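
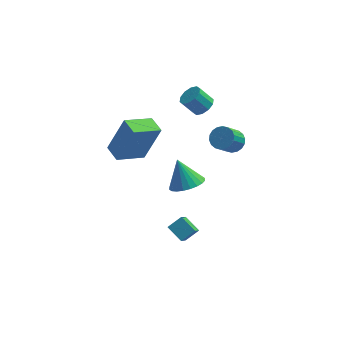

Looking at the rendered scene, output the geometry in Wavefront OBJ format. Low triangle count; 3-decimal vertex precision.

v 2.59 2.295 1.791
v 3.088 2.469 2.189
v 2.407 2.498 3.027
v 1.91 2.325 2.629
v 2.92 2.81 2.041
v 2.239 2.839 2.878
v 2.626 2.954 1.797
v 1.946 2.984 2.635
v 2.319 2.847 1.551
v 1.638 2.877 2.389
v 2.115 2.529 1.397
v 1.435 2.559 2.235
v 2.093 2.122 1.393
v 1.412 2.151 2.231
v 2.261 1.781 1.542
v 1.58 1.81 2.379
v 2.554 1.636 1.785
v 1.874 1.666 2.623
v 2.862 1.743 2.031
v 2.181 1.773 2.869
v 3.065 2.061 2.185
v 2.385 2.091 3.023
v -2.003 -0.957 1.392
v -1.171 -0.761 3.409
v -0.712 -0.095 0.776
v 0.12 0.101 2.793
v -1.5 -1.801 1.267
v -0.668 -1.605 3.284
v -0.209 -0.939 0.651
v 0.623 -0.743 2.668
v 1.731 -5.207 -1.624
v 1.066 -4.631 -1.148
v 1.895 -3.712 -3.202
v 1.23 -3.136 -2.726
v 2.37 -4.824 -1.194
v 1.705 -4.248 -0.718
v 2.534 -3.329 -2.772
v 1.869 -2.753 -2.296
v 4.083 0.715 0.499
v 4.54 0.223 0.393
v 3.994 -0.487 1.335
v 3.537 0.005 1.441
v 4.675 0.396 0.601
v 4.129 -0.314 1.543
v 4.692 0.633 0.789
v 4.147 -0.078 1.732
v 4.589 0.885 0.92
v 4.043 0.175 1.862
v 4.385 1.104 0.967
v 3.84 0.394 1.91
v 4.122 1.246 0.922
v 3.576 0.536 1.864
v 3.851 1.283 0.793
v 3.305 0.572 1.735
v 3.626 1.207 0.605
v 3.08 0.497 1.547
v 3.491 1.034 0.397
v 2.945 0.324 1.339
v 3.473 0.798 0.208
v 2.928 0.087 1.151
v 3.577 0.545 0.078
v 3.031 -0.165 1.02
v 3.78 0.326 0.03
v 3.235 -0.384 0.973
v 4.044 0.184 0.076
v 3.498 -0.526 1.018
v 4.315 0.148 0.205
v 3.769 -0.563 1.147
v 1.966 -3.922 1.608
v 2.797 -3.63 1.792
v 1.474 -3.338 2.912
v 2.665 -3.355 1.618
v 2.426 -3.166 1.444
v 2.117 -3.092 1.294
v 1.785 -3.145 1.192
v 1.481 -3.315 1.154
v 1.25 -3.578 1.185
v 1.128 -3.894 1.28
v 1.134 -4.213 1.425
v 1.267 -4.488 1.599
v 1.505 -4.677 1.773
v 1.814 -4.751 1.923
v 2.146 -4.699 2.025
v 2.451 -4.528 2.063
v 2.682 -4.265 2.032
v 2.803 -3.95 1.937
f 2 1 5
f 2 5 3
f 3 5 6
f 3 6 4
f 5 1 7
f 5 7 6
f 6 7 8
f 6 8 4
f 7 1 9
f 7 9 8
f 8 9 10
f 8 10 4
f 9 1 11
f 9 11 10
f 10 11 12
f 10 12 4
f 11 1 13
f 11 13 12
f 12 13 14
f 12 14 4
f 13 1 15
f 13 15 14
f 14 15 16
f 14 16 4
f 15 1 17
f 15 17 16
f 16 17 18
f 16 18 4
f 17 1 19
f 17 19 18
f 18 19 20
f 18 20 4
f 19 1 21
f 19 21 20
f 20 21 22
f 20 22 4
f 21 1 2
f 21 2 22
f 22 2 3
f 22 3 4
f 24 26 23
f 27 24 23
f 23 26 25
f 25 27 23
f 24 30 26
f 28 24 27
f 28 30 24
f 26 30 25
f 29 27 25
f 25 30 29
f 29 28 27
f 30 28 29
f 32 34 31
f 35 32 31
f 31 34 33
f 33 35 31
f 32 38 34
f 36 32 35
f 36 38 32
f 34 38 33
f 37 35 33
f 33 38 37
f 37 36 35
f 38 36 37
f 40 39 43
f 40 43 41
f 41 43 44
f 41 44 42
f 43 39 45
f 43 45 44
f 44 45 46
f 44 46 42
f 45 39 47
f 45 47 46
f 46 47 48
f 46 48 42
f 47 39 49
f 47 49 48
f 48 49 50
f 48 50 42
f 49 39 51
f 49 51 50
f 50 51 52
f 50 52 42
f 51 39 53
f 51 53 52
f 52 53 54
f 52 54 42
f 53 39 55
f 53 55 54
f 54 55 56
f 54 56 42
f 55 39 57
f 55 57 56
f 56 57 58
f 56 58 42
f 57 39 59
f 57 59 58
f 58 59 60
f 58 60 42
f 59 39 61
f 59 61 60
f 60 61 62
f 60 62 42
f 61 39 63
f 61 63 62
f 62 63 64
f 62 64 42
f 63 39 65
f 63 65 64
f 64 65 66
f 64 66 42
f 65 39 67
f 65 67 66
f 66 67 68
f 66 68 42
f 67 39 40
f 67 40 68
f 68 40 41
f 68 41 42
f 70 69 72
f 70 72 71
f 72 69 73
f 72 73 71
f 73 69 74
f 73 74 71
f 74 69 75
f 74 75 71
f 75 69 76
f 75 76 71
f 76 69 77
f 76 77 71
f 77 69 78
f 77 78 71
f 78 69 79
f 78 79 71
f 79 69 80
f 79 80 71
f 80 69 81
f 80 81 71
f 81 69 82
f 81 82 71
f 82 69 83
f 82 83 71
f 83 69 84
f 83 84 71
f 84 69 85
f 84 85 71
f 85 69 86
f 85 86 71
f 86 69 70
f 86 70 71



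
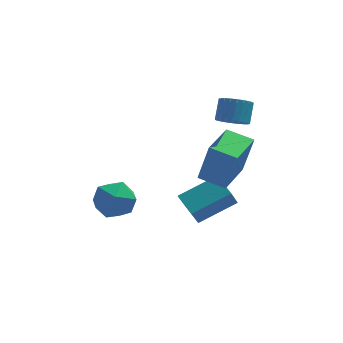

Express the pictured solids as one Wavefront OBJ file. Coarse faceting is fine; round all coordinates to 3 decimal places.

v 3.412 3.527 2.654
v 4.186 3.407 2.55
v 4.422 4.133 3.462
v 3.648 4.253 3.566
v 4.138 3.651 2.368
v 4.374 4.377 3.28
v 3.98 3.876 2.229
v 4.215 4.602 3.142
v 3.735 4.048 2.156
v 3.97 4.775 3.068
v 3.441 4.141 2.158
v 3.676 4.867 3.07
v 3.143 4.14 2.235
v 3.378 4.867 3.148
v 2.885 4.046 2.376
v 3.121 4.772 3.289
v 2.708 3.873 2.56
v 2.944 4.599 3.473
v 2.638 3.647 2.758
v 2.874 4.373 3.67
v 2.686 3.403 2.94
v 2.922 4.129 3.852
v 2.845 3.178 3.078
v 3.08 3.904 3.991
v 3.09 3.005 3.152
v 3.325 3.732 4.064
v 3.384 2.913 3.15
v 3.619 3.639 4.062
v 3.682 2.913 3.072
v 3.917 3.64 3.985
v 3.939 3.008 2.931
v 4.175 3.734 3.844
v 4.116 3.181 2.747
v 4.352 3.907 3.66
v 1.462 -1.306 2.424
v 1.92 -1.442 4.407
v 2.365 0.443 2.336
v 2.823 0.307 4.319
v 2.597 -1.907 2.121
v 3.055 -2.043 4.104
v 3.5 -0.158 2.033
v 3.958 -0.294 4.016
v 3.107 0.599 -0.071
v 2.579 1.734 0.314
v 1.319 0.063 -0.943
v 0.791 1.198 -0.558
v 3.449 1.102 -1.082
v 2.921 2.237 -0.697
v 1.661 0.566 -1.954
v 1.133 1.701 -1.569
v -1.623 0.974 0.659
v -1.072 0.267 -0.021
v -2.948 1.133 -0.579
v -2.397 0.426 -1.259
v -2.856 0.045 -0.305
v -2.037 -0.052 0.46
v -1.983 1.452 -1.06
v -1.164 1.355 -0.295
v -1.294 0.563 -1.084
v -1.834 -0.307 -0.617
v -2.186 1.707 0.017
v -2.726 0.837 0.484
f 2 1 5
f 2 5 3
f 3 5 6
f 3 6 4
f 5 1 7
f 5 7 6
f 6 7 8
f 6 8 4
f 7 1 9
f 7 9 8
f 8 9 10
f 8 10 4
f 9 1 11
f 9 11 10
f 10 11 12
f 10 12 4
f 11 1 13
f 11 13 12
f 12 13 14
f 12 14 4
f 13 1 15
f 13 15 14
f 14 15 16
f 14 16 4
f 15 1 17
f 15 17 16
f 16 17 18
f 16 18 4
f 17 1 19
f 17 19 18
f 18 19 20
f 18 20 4
f 19 1 21
f 19 21 20
f 20 21 22
f 20 22 4
f 21 1 23
f 21 23 22
f 22 23 24
f 22 24 4
f 23 1 25
f 23 25 24
f 24 25 26
f 24 26 4
f 25 1 27
f 25 27 26
f 26 27 28
f 26 28 4
f 27 1 29
f 27 29 28
f 28 29 30
f 28 30 4
f 29 1 31
f 29 31 30
f 30 31 32
f 30 32 4
f 31 1 33
f 31 33 32
f 32 33 34
f 32 34 4
f 33 1 2
f 33 2 34
f 34 2 3
f 34 3 4
f 36 38 35
f 39 36 35
f 35 38 37
f 37 39 35
f 36 42 38
f 40 36 39
f 40 42 36
f 38 42 37
f 41 39 37
f 37 42 41
f 41 40 39
f 42 40 41
f 44 46 43
f 47 44 43
f 43 46 45
f 45 47 43
f 44 50 46
f 48 44 47
f 48 50 44
f 46 50 45
f 49 47 45
f 45 50 49
f 49 48 47
f 50 48 49
f 51 62 56
f 51 56 52
f 51 52 58
f 51 58 61
f 51 61 62
f 52 56 60
f 56 62 55
f 62 61 53
f 61 58 57
f 58 52 59
f 54 60 55
f 54 55 53
f 54 53 57
f 54 57 59
f 54 59 60
f 55 60 56
f 53 55 62
f 57 53 61
f 59 57 58
f 60 59 52



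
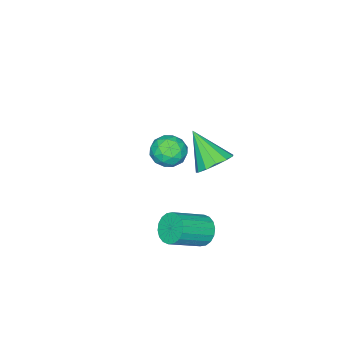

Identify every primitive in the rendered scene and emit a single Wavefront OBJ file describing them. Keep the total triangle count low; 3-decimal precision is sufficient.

v -3.483 -3.076 -3.599
v -3.025 -2.63 -2.751
v -3.415 -4.61 -2.829
v -2.957 -4.164 -1.981
v -3.974 -3.955 -2.207
v -4.016 -3.007 -2.683
v -2.424 -4.233 -2.897
v -2.466 -3.285 -3.373
v -2.371 -3.345 -2.317
v -3.329 -3.173 -1.891
v -3.111 -4.067 -3.689
v -4.069 -3.895 -3.263
v -3.26 -2.718 -3.243
v -3.18 -4.522 -2.337
v -3.777 -4.399 -2.47
v -3.509 -4.137 -1.972
v -3.842 -2.94 -3.203
v -3.573 -2.678 -2.705
v -4.131 -3.457 -2.385
v -2.867 -4.562 -2.875
v -2.598 -4.3 -2.377
v -2.931 -3.103 -3.608
v -2.663 -2.841 -3.11
v -2.309 -3.783 -3.195
v -2.607 -2.876 -2.489
v -2.567 -3.778 -2.036
v -2.253 -3.819 -2.575
v -2.278 -3.261 -2.855
v -3.169 -2.775 -2.239
v -3.129 -3.677 -1.786
v -3.727 -3.554 -1.919
v -3.751 -2.997 -2.199
v -2.785 -3.196 -1.983
v -3.311 -3.563 -3.794
v -3.271 -4.465 -3.341
v -2.689 -4.243 -3.381
v -2.713 -3.686 -3.661
v -3.873 -3.462 -3.544
v -3.833 -4.364 -3.091
v -4.162 -3.979 -2.725
v -4.187 -3.421 -3.005
v -3.655 -4.044 -3.597
v 0.329 1.97 1.742
v 1.074 1.413 1.3
v 0.091 0.45 3.258
v 1.335 1.758 1.687
v 1.277 2.17 2.091
v 0.918 2.519 2.385
v 0.371 2.693 2.474
v -0.188 2.638 2.331
v -0.584 2.371 2
v -0.689 1.976 1.588
v -0.472 1.58 1.225
v 0 1.307 1.026
v 0.577 1.245 1.054
v 1.82 2.377 -2.066
v 2.108 1.934 -2.782
v 3.749 1.3 -1.73
v 3.46 1.743 -1.014
v 2.274 2.291 -2.827
v 3.915 1.657 -1.774
v 2.35 2.665 -2.72
v 3.991 2.03 -1.668
v 2.322 2.982 -2.484
v 3.962 2.347 -1.432
v 2.193 3.179 -2.166
v 3.834 2.544 -1.113
v 1.991 3.217 -1.827
v 3.632 2.583 -0.775
v 1.755 3.089 -1.536
v 3.396 2.455 -0.484
v 1.531 2.82 -1.35
v 3.172 2.186 -0.298
v 1.365 2.463 -1.306
v 3.006 1.829 -0.253
v 1.289 2.09 -1.412
v 2.93 1.455 -0.36
v 1.318 1.773 -1.648
v 2.958 1.138 -0.596
v 1.446 1.576 -1.967
v 3.087 0.941 -0.914
v 1.648 1.537 -2.305
v 3.289 0.903 -1.253
v 1.884 1.665 -2.596
v 3.525 1.031 -1.544
f 1 38 17
f 38 12 41
f 17 41 6
f 38 41 17
f 1 17 13
f 17 6 18
f 13 18 2
f 17 18 13
f 1 13 22
f 13 2 23
f 22 23 8
f 13 23 22
f 1 22 34
f 22 8 37
f 34 37 11
f 22 37 34
f 1 34 38
f 34 11 42
f 38 42 12
f 34 42 38
f 2 18 29
f 18 6 32
f 29 32 10
f 18 32 29
f 6 41 19
f 41 12 40
f 19 40 5
f 41 40 19
f 12 42 39
f 42 11 35
f 39 35 3
f 42 35 39
f 11 37 36
f 37 8 24
f 36 24 7
f 37 24 36
f 8 23 28
f 23 2 25
f 28 25 9
f 23 25 28
f 4 30 16
f 30 10 31
f 16 31 5
f 30 31 16
f 4 16 14
f 16 5 15
f 14 15 3
f 16 15 14
f 4 14 21
f 14 3 20
f 21 20 7
f 14 20 21
f 4 21 26
f 21 7 27
f 26 27 9
f 21 27 26
f 4 26 30
f 26 9 33
f 30 33 10
f 26 33 30
f 5 31 19
f 31 10 32
f 19 32 6
f 31 32 19
f 3 15 39
f 15 5 40
f 39 40 12
f 15 40 39
f 7 20 36
f 20 3 35
f 36 35 11
f 20 35 36
f 9 27 28
f 27 7 24
f 28 24 8
f 27 24 28
f 10 33 29
f 33 9 25
f 29 25 2
f 33 25 29
f 44 43 46
f 44 46 45
f 46 43 47
f 46 47 45
f 47 43 48
f 47 48 45
f 48 43 49
f 48 49 45
f 49 43 50
f 49 50 45
f 50 43 51
f 50 51 45
f 51 43 52
f 51 52 45
f 52 43 53
f 52 53 45
f 53 43 54
f 53 54 45
f 54 43 55
f 54 55 45
f 55 43 44
f 55 44 45
f 57 56 60
f 57 60 58
f 58 60 61
f 58 61 59
f 60 56 62
f 60 62 61
f 61 62 63
f 61 63 59
f 62 56 64
f 62 64 63
f 63 64 65
f 63 65 59
f 64 56 66
f 64 66 65
f 65 66 67
f 65 67 59
f 66 56 68
f 66 68 67
f 67 68 69
f 67 69 59
f 68 56 70
f 68 70 69
f 69 70 71
f 69 71 59
f 70 56 72
f 70 72 71
f 71 72 73
f 71 73 59
f 72 56 74
f 72 74 73
f 73 74 75
f 73 75 59
f 74 56 76
f 74 76 75
f 75 76 77
f 75 77 59
f 76 56 78
f 76 78 77
f 77 78 79
f 77 79 59
f 78 56 80
f 78 80 79
f 79 80 81
f 79 81 59
f 80 56 82
f 80 82 81
f 81 82 83
f 81 83 59
f 82 56 84
f 82 84 83
f 83 84 85
f 83 85 59
f 84 56 57
f 84 57 85
f 85 57 58
f 85 58 59



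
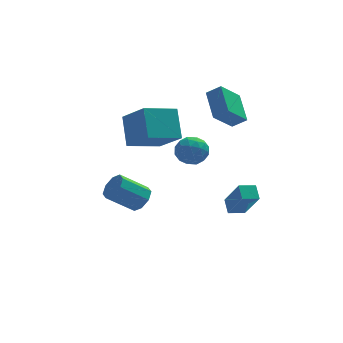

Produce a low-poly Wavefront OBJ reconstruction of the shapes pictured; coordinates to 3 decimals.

v -2.167 -2.437 0.548
v -1.751 -2.019 1.074
v -3.138 -2.006 2.158
v -3.553 -2.423 1.632
v -2.052 -1.667 0.685
v -3.438 -1.654 1.769
v -2.42 -1.766 0.216
v -3.806 -1.753 1.3
v -2.64 -2.258 -0.059
v -4.026 -2.245 1.025
v -2.582 -2.854 0.022
v -3.969 -2.841 1.106
v -2.282 -3.206 0.411
v -3.668 -3.193 1.495
v -1.914 -3.107 0.88
v -3.3 -3.094 1.964
v -1.694 -2.615 1.155
v -3.08 -2.602 2.239
v -2.223 1.439 2.049
v -2.206 2.755 3.434
v -0.41 2.005 1.489
v -0.393 3.32 2.873
v -1.367 0.02 3.387
v -1.35 1.335 4.771
v 0.446 0.585 2.826
v 0.463 1.901 4.211
v 2.511 2.727 2.886
v 3.239 2.439 3.459
v 2.491 4.45 3.777
v 3.22 4.163 4.349
v 3.66 3.337 1.731
v 4.389 3.05 2.303
v 3.641 5.061 2.621
v 4.369 4.773 3.194
v 1.173 0.699 2.718
v 1.724 0.036 2.355
v -0.004 0.144 1.945
v 0.547 -0.519 1.582
v 0.33 -0.538 2.492
v 1.058 -0.195 2.97
v 0.662 0.375 1.33
v 1.39 0.718 1.808
v 1.409 -0.164 1.497
v 1.204 -0.728 2.215
v 0.516 0.908 2.085
v 0.311 0.344 2.803
v 1.552 0.417 2.604
v 0.168 -0.237 1.696
v 0.041 -0.248 2.231
v 0.365 -0.637 2.017
v 1.16 0.281 2.966
v 1.485 -0.109 2.752
v 0.665 -0.447 2.833
v 0.235 0.289 1.548
v 0.56 -0.101 1.334
v 1.355 0.817 2.283
v 1.679 0.428 2.069
v 1.055 0.627 1.467
v 1.691 -0.091 1.886
v 0.998 -0.418 1.432
v 1.066 0.108 1.284
v 1.494 0.31 1.565
v 1.57 -0.423 2.308
v 0.878 -0.749 1.854
v 0.751 -0.76 2.389
v 1.178 -0.558 2.67
v 1.384 -0.541 1.804
v 0.842 0.929 2.446
v 0.15 0.603 1.992
v 0.542 0.738 1.63
v 0.969 0.94 1.911
v 0.722 0.598 2.868
v 0.029 0.271 2.414
v 0.226 -0.13 2.735
v 0.654 0.072 3.016
v 0.336 0.721 2.496
v 3.53 0.195 -1.827
v 3.519 1 -1.322
v 3.029 1.269 -3.549
v 3.018 2.073 -3.044
v 4.462 0.327 -2.016
v 4.451 1.131 -1.511
v 3.961 1.4 -3.738
v 3.95 2.205 -3.233
f 2 1 5
f 2 5 3
f 3 5 6
f 3 6 4
f 5 1 7
f 5 7 6
f 6 7 8
f 6 8 4
f 7 1 9
f 7 9 8
f 8 9 10
f 8 10 4
f 9 1 11
f 9 11 10
f 10 11 12
f 10 12 4
f 11 1 13
f 11 13 12
f 12 13 14
f 12 14 4
f 13 1 15
f 13 15 14
f 14 15 16
f 14 16 4
f 15 1 17
f 15 17 16
f 16 17 18
f 16 18 4
f 17 1 2
f 17 2 18
f 18 2 3
f 18 3 4
f 20 22 19
f 23 20 19
f 19 22 21
f 21 23 19
f 20 26 22
f 24 20 23
f 24 26 20
f 22 26 21
f 25 23 21
f 21 26 25
f 25 24 23
f 26 24 25
f 28 30 27
f 31 28 27
f 27 30 29
f 29 31 27
f 28 34 30
f 32 28 31
f 32 34 28
f 30 34 29
f 33 31 29
f 29 34 33
f 33 32 31
f 34 32 33
f 35 72 51
f 72 46 75
f 51 75 40
f 72 75 51
f 35 51 47
f 51 40 52
f 47 52 36
f 51 52 47
f 35 47 56
f 47 36 57
f 56 57 42
f 47 57 56
f 35 56 68
f 56 42 71
f 68 71 45
f 56 71 68
f 35 68 72
f 68 45 76
f 72 76 46
f 68 76 72
f 36 52 63
f 52 40 66
f 63 66 44
f 52 66 63
f 40 75 53
f 75 46 74
f 53 74 39
f 75 74 53
f 46 76 73
f 76 45 69
f 73 69 37
f 76 69 73
f 45 71 70
f 71 42 58
f 70 58 41
f 71 58 70
f 42 57 62
f 57 36 59
f 62 59 43
f 57 59 62
f 38 64 50
f 64 44 65
f 50 65 39
f 64 65 50
f 38 50 48
f 50 39 49
f 48 49 37
f 50 49 48
f 38 48 55
f 48 37 54
f 55 54 41
f 48 54 55
f 38 55 60
f 55 41 61
f 60 61 43
f 55 61 60
f 38 60 64
f 60 43 67
f 64 67 44
f 60 67 64
f 39 65 53
f 65 44 66
f 53 66 40
f 65 66 53
f 37 49 73
f 49 39 74
f 73 74 46
f 49 74 73
f 41 54 70
f 54 37 69
f 70 69 45
f 54 69 70
f 43 61 62
f 61 41 58
f 62 58 42
f 61 58 62
f 44 67 63
f 67 43 59
f 63 59 36
f 67 59 63
f 78 80 77
f 81 78 77
f 77 80 79
f 79 81 77
f 78 84 80
f 82 78 81
f 82 84 78
f 80 84 79
f 83 81 79
f 79 84 83
f 83 82 81
f 84 82 83



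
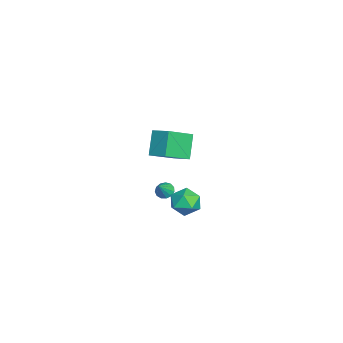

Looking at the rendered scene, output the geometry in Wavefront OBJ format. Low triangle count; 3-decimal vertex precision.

v -3.66 -2.644 -4.09
v -3.24 -2.843 -4.516
v -2.8 -2.976 -3.09
v -3.172 -2.499 -4.461
v -3.258 -2.201 -4.288
v -3.471 -2.044 -4.052
v -3.745 -2.077 -3.829
v -3.991 -2.29 -3.688
v -4.132 -2.616 -3.675
v -4.123 -2.95 -3.794
v -3.967 -3.187 -4.007
v -3.713 -3.252 -4.246
v -3.442 -3.123 -4.436
v 1.798 -3.011 4.857
v 2.555 -2.044 5.314
v 0.671 -1.676 3.903
v 1.428 -0.71 4.36
v 2.832 -3.15 3.44
v 3.589 -2.184 3.897
v 1.705 -1.816 2.486
v 2.462 -0.849 2.943
v 0.076 -0.525 -1.904
v 0.921 -0.326 -1.293
v 0.799 -1.994 -2.427
v 1.644 -1.795 -1.816
v 0.71 -2.03 -1.369
v 0.263 -1.122 -1.046
v 1.457 -1.198 -2.674
v 1.01 -0.29 -2.351
v 1.775 -0.742 -1.769
v 1.313 -1.256 -0.963
v 0.407 -1.064 -2.757
v -0.055 -1.578 -1.951
f 2 1 4
f 2 4 3
f 4 1 5
f 4 5 3
f 5 1 6
f 5 6 3
f 6 1 7
f 6 7 3
f 7 1 8
f 7 8 3
f 8 1 9
f 8 9 3
f 9 1 10
f 9 10 3
f 10 1 11
f 10 11 3
f 11 1 12
f 11 12 3
f 12 1 13
f 12 13 3
f 13 1 2
f 13 2 3
f 15 17 14
f 18 15 14
f 14 17 16
f 16 18 14
f 15 21 17
f 19 15 18
f 19 21 15
f 17 21 16
f 20 18 16
f 16 21 20
f 20 19 18
f 21 19 20
f 22 33 27
f 22 27 23
f 22 23 29
f 22 29 32
f 22 32 33
f 23 27 31
f 27 33 26
f 33 32 24
f 32 29 28
f 29 23 30
f 25 31 26
f 25 26 24
f 25 24 28
f 25 28 30
f 25 30 31
f 26 31 27
f 24 26 33
f 28 24 32
f 30 28 29
f 31 30 23



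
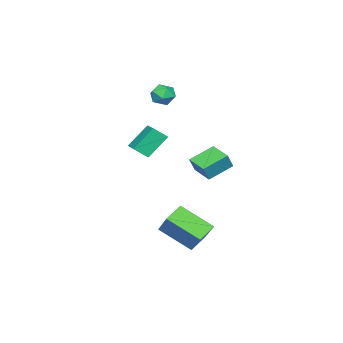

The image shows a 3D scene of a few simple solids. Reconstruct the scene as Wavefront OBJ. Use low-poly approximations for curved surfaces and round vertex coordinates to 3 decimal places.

v -2.841 -0.294 -1.236
v -2.344 -0.356 -0.359
v -2.223 0.864 -1.505
v -1.727 0.803 -0.628
v -1.673 -1.083 -1.952
v -1.177 -1.144 -1.075
v -1.056 0.076 -2.221
v -0.559 0.014 -1.344
v -2.748 -3.631 -0.173
v -2.313 -4.276 0.471
v -1.786 -2.733 0.076
v -1.35 -3.378 0.719
v -1.81 -4.282 -1.459
v -1.374 -4.927 -0.816
v -0.847 -3.384 -1.211
v -0.412 -4.029 -0.567
v 3.006 1.269 -5.441
v 3.266 -0.465 -4.286
v 2.026 1.504 -4.868
v 2.286 -0.231 -3.713
v 4.034 2.311 -4.107
v 4.294 0.576 -2.952
v 3.054 2.545 -3.534
v 3.314 0.811 -2.379
v -3.896 -3.603 2.878
v -3.136 -3.566 3.082
v -3.584 -4.274 1.838
v -2.824 -4.237 2.042
v -3.326 -4.669 2.47
v -3.519 -4.255 3.112
v -3.201 -3.585 1.808
v -3.394 -3.171 2.45
v -2.706 -3.555 2.421
v -2.783 -4.225 2.83
v -3.937 -3.615 2.09
v -4.014 -4.285 2.499
f 2 4 1
f 5 2 1
f 1 4 3
f 3 5 1
f 2 8 4
f 6 2 5
f 6 8 2
f 4 8 3
f 7 5 3
f 3 8 7
f 7 6 5
f 8 6 7
f 10 12 9
f 13 10 9
f 9 12 11
f 11 13 9
f 10 16 12
f 14 10 13
f 14 16 10
f 12 16 11
f 15 13 11
f 11 16 15
f 15 14 13
f 16 14 15
f 18 20 17
f 21 18 17
f 17 20 19
f 19 21 17
f 18 24 20
f 22 18 21
f 22 24 18
f 20 24 19
f 23 21 19
f 19 24 23
f 23 22 21
f 24 22 23
f 25 36 30
f 25 30 26
f 25 26 32
f 25 32 35
f 25 35 36
f 26 30 34
f 30 36 29
f 36 35 27
f 35 32 31
f 32 26 33
f 28 34 29
f 28 29 27
f 28 27 31
f 28 31 33
f 28 33 34
f 29 34 30
f 27 29 36
f 31 27 35
f 33 31 32
f 34 33 26



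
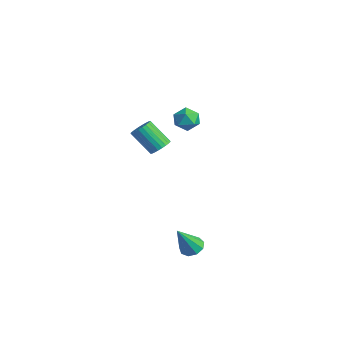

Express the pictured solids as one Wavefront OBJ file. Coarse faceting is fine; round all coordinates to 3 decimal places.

v 0.125 -0.177 1.112
v 0.442 -0.602 1.108
v -0.309 -1.168 2.105
v -0.625 -0.743 2.108
v 0.536 -0.482 1.248
v -0.214 -1.048 2.245
v 0.569 -0.316 1.366
v -0.182 -0.882 2.363
v 0.533 -0.129 1.446
v -0.217 -0.695 2.443
v 0.436 0.051 1.475
v -0.315 -0.514 2.472
v 0.291 0.197 1.449
v -0.459 -0.369 2.446
v 0.121 0.285 1.371
v -0.629 -0.281 2.368
v -0.048 0.303 1.254
v -0.799 -0.263 2.25
v -0.191 0.248 1.115
v -0.942 -0.318 2.112
v -0.286 0.128 0.975
v -1.036 -0.438 1.972
v -0.318 -0.038 0.857
v -1.069 -0.604 1.854
v -0.283 -0.225 0.777
v -1.033 -0.791 1.774
v -0.185 -0.406 0.748
v -0.936 -0.971 1.745
v -0.041 -0.551 0.774
v -0.791 -1.117 1.771
v 0.129 -0.639 0.852
v -0.621 -1.205 1.849
v 0.299 -0.657 0.97
v -0.452 -1.223 1.966
v -3.412 3.481 0.428
v -3.021 3.064 0.034
v -4.339 2.976 0.046
v -3.948 2.559 -0.348
v -3.938 2.493 0.342
v -3.365 2.805 0.579
v -3.995 3.235 -0.499
v -3.422 3.547 -0.262
v -3.382 2.912 -0.539
v -3.347 2.453 -0.019
v -4.013 3.587 0.099
v -3.978 3.128 0.619
v 1.546 0.578 -4.492
v 1.913 0.218 -4.76
v 1.754 -0.238 -3.108
v 2.112 0.526 -4.608
v 2.046 0.858 -4.402
v 1.746 1.06 -4.238
v 1.352 1.036 -4.193
v 1.049 0.798 -4.288
v 0.979 0.457 -4.478
v 1.174 0.173 -4.675
v 1.543 0.078 -4.786
f 2 1 5
f 2 5 3
f 3 5 6
f 3 6 4
f 5 1 7
f 5 7 6
f 6 7 8
f 6 8 4
f 7 1 9
f 7 9 8
f 8 9 10
f 8 10 4
f 9 1 11
f 9 11 10
f 10 11 12
f 10 12 4
f 11 1 13
f 11 13 12
f 12 13 14
f 12 14 4
f 13 1 15
f 13 15 14
f 14 15 16
f 14 16 4
f 15 1 17
f 15 17 16
f 16 17 18
f 16 18 4
f 17 1 19
f 17 19 18
f 18 19 20
f 18 20 4
f 19 1 21
f 19 21 20
f 20 21 22
f 20 22 4
f 21 1 23
f 21 23 22
f 22 23 24
f 22 24 4
f 23 1 25
f 23 25 24
f 24 25 26
f 24 26 4
f 25 1 27
f 25 27 26
f 26 27 28
f 26 28 4
f 27 1 29
f 27 29 28
f 28 29 30
f 28 30 4
f 29 1 31
f 29 31 30
f 30 31 32
f 30 32 4
f 31 1 33
f 31 33 32
f 32 33 34
f 32 34 4
f 33 1 2
f 33 2 34
f 34 2 3
f 34 3 4
f 35 46 40
f 35 40 36
f 35 36 42
f 35 42 45
f 35 45 46
f 36 40 44
f 40 46 39
f 46 45 37
f 45 42 41
f 42 36 43
f 38 44 39
f 38 39 37
f 38 37 41
f 38 41 43
f 38 43 44
f 39 44 40
f 37 39 46
f 41 37 45
f 43 41 42
f 44 43 36
f 48 47 50
f 48 50 49
f 50 47 51
f 50 51 49
f 51 47 52
f 51 52 49
f 52 47 53
f 52 53 49
f 53 47 54
f 53 54 49
f 54 47 55
f 54 55 49
f 55 47 56
f 55 56 49
f 56 47 57
f 56 57 49
f 57 47 48
f 57 48 49



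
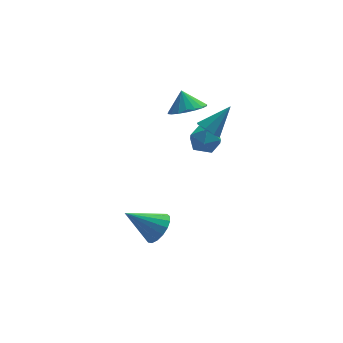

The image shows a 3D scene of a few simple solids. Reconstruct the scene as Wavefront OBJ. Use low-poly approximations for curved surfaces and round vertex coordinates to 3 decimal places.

v 2.056 0.767 0.257
v 2.545 0.315 0.988
v 1.115 -0.515 0.092
v 1.604 -0.967 0.823
v 1.027 -0.189 1.021
v 1.609 0.603 1.123
v 2.051 -0.803 -0.043
v 2.633 -0.011 0.059
v 2.541 -0.656 0.802
v 1.909 -0.276 1.46
v 1.751 0.076 -0.38
v 1.119 0.456 0.278
v 1.642 -1.963 2.616
v 2.186 -1.958 2.1
v 2.878 -1.417 3.924
v 1.919 -1.452 2.142
v 1.489 -1.245 2.462
v 1.149 -1.458 2.872
v 1.098 -1.967 3.132
v 1.366 -2.474 3.09
v 1.795 -2.68 2.771
v 2.135 -2.467 2.36
v 0.863 -0.168 3.047
v 1.837 -0.442 3.395
v 0.637 0.408 4.133
v 1.913 -0.02 3.187
v 1.782 0.372 2.951
v 1.468 0.657 2.735
v 1.034 0.779 2.58
v 0.567 0.713 2.518
v 0.158 0.473 2.56
v -0.111 0.106 2.699
v -0.188 -0.316 2.907
v -0.056 -0.708 3.143
v 0.258 -0.994 3.359
v 0.691 -1.115 3.514
v 1.159 -1.05 3.576
v 1.568 -0.809 3.534
v -1.162 -3.398 -3.685
v -0.605 -3.716 -2.905
v -2.858 -3.202 -2.395
v -0.547 -3.236 -2.901
v -0.629 -2.793 -3.077
v -0.834 -2.489 -3.392
v -1.114 -2.393 -3.774
v -1.405 -2.528 -4.136
v -1.64 -2.862 -4.395
v -1.766 -3.318 -4.491
v -1.753 -3.793 -4.402
v -1.606 -4.178 -4.149
v -1.356 -4.384 -3.79
v -1.062 -4.364 -3.407
v -0.791 -4.123 -3.087
f 1 12 6
f 1 6 2
f 1 2 8
f 1 8 11
f 1 11 12
f 2 6 10
f 6 12 5
f 12 11 3
f 11 8 7
f 8 2 9
f 4 10 5
f 4 5 3
f 4 3 7
f 4 7 9
f 4 9 10
f 5 10 6
f 3 5 12
f 7 3 11
f 9 7 8
f 10 9 2
f 14 13 16
f 14 16 15
f 16 13 17
f 16 17 15
f 17 13 18
f 17 18 15
f 18 13 19
f 18 19 15
f 19 13 20
f 19 20 15
f 20 13 21
f 20 21 15
f 21 13 22
f 21 22 15
f 22 13 14
f 22 14 15
f 24 23 26
f 24 26 25
f 26 23 27
f 26 27 25
f 27 23 28
f 27 28 25
f 28 23 29
f 28 29 25
f 29 23 30
f 29 30 25
f 30 23 31
f 30 31 25
f 31 23 32
f 31 32 25
f 32 23 33
f 32 33 25
f 33 23 34
f 33 34 25
f 34 23 35
f 34 35 25
f 35 23 36
f 35 36 25
f 36 23 37
f 36 37 25
f 37 23 38
f 37 38 25
f 38 23 24
f 38 24 25
f 40 39 42
f 40 42 41
f 42 39 43
f 42 43 41
f 43 39 44
f 43 44 41
f 44 39 45
f 44 45 41
f 45 39 46
f 45 46 41
f 46 39 47
f 46 47 41
f 47 39 48
f 47 48 41
f 48 39 49
f 48 49 41
f 49 39 50
f 49 50 41
f 50 39 51
f 50 51 41
f 51 39 52
f 51 52 41
f 52 39 53
f 52 53 41
f 53 39 40
f 53 40 41



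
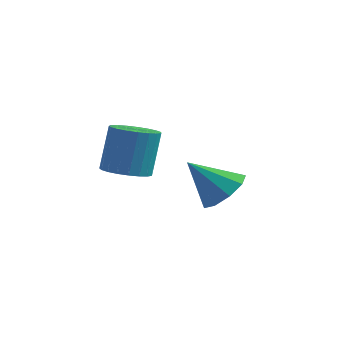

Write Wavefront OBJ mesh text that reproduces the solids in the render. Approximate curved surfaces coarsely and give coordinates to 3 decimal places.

v 0.835 -1.334 -4.03
v 1.288 -1.024 -3.519
v -0.015 -1.706 -3.05
v 0.947 -0.678 -3.685
v 0.554 -0.64 -4.012
v 0.292 -0.926 -4.347
v 0.284 -1.404 -4.534
v 0.535 -1.849 -4.486
v 0.926 -2.053 -4.224
v 1.274 -1.921 -3.871
v 1.418 -1.515 -3.593
v -0.428 -4.143 -2.46
v 0.205 -4.237 -2.446
v 0.241 -3.812 -1.186
v -0.392 -3.717 -1.2
v 0.189 -3.985 -2.53
v 0.224 -3.56 -1.271
v 0.066 -3.761 -2.603
v 0.101 -3.335 -1.343
v -0.143 -3.602 -2.65
v -0.107 -3.177 -1.391
v -0.4 -3.537 -2.665
v -0.365 -3.112 -1.405
v -0.663 -3.577 -2.644
v -0.627 -3.151 -1.385
v -0.885 -3.714 -2.592
v -0.849 -3.289 -1.332
v -1.027 -3.926 -2.516
v -0.992 -3.5 -1.257
v -1.066 -4.175 -2.431
v -1.031 -3.75 -1.171
v -0.995 -4.418 -2.351
v -0.959 -3.993 -1.091
v -0.825 -4.614 -2.289
v -0.79 -4.189 -1.03
v -0.587 -4.729 -2.258
v -0.552 -4.303 -0.998
v -0.321 -4.742 -2.261
v -0.286 -4.316 -1.001
v -0.074 -4.651 -2.298
v -0.039 -4.226 -1.038
v 0.112 -4.473 -2.364
v 0.148 -4.047 -1.104
f 2 1 4
f 2 4 3
f 4 1 5
f 4 5 3
f 5 1 6
f 5 6 3
f 6 1 7
f 6 7 3
f 7 1 8
f 7 8 3
f 8 1 9
f 8 9 3
f 9 1 10
f 9 10 3
f 10 1 11
f 10 11 3
f 11 1 2
f 11 2 3
f 13 12 16
f 13 16 14
f 14 16 17
f 14 17 15
f 16 12 18
f 16 18 17
f 17 18 19
f 17 19 15
f 18 12 20
f 18 20 19
f 19 20 21
f 19 21 15
f 20 12 22
f 20 22 21
f 21 22 23
f 21 23 15
f 22 12 24
f 22 24 23
f 23 24 25
f 23 25 15
f 24 12 26
f 24 26 25
f 25 26 27
f 25 27 15
f 26 12 28
f 26 28 27
f 27 28 29
f 27 29 15
f 28 12 30
f 28 30 29
f 29 30 31
f 29 31 15
f 30 12 32
f 30 32 31
f 31 32 33
f 31 33 15
f 32 12 34
f 32 34 33
f 33 34 35
f 33 35 15
f 34 12 36
f 34 36 35
f 35 36 37
f 35 37 15
f 36 12 38
f 36 38 37
f 37 38 39
f 37 39 15
f 38 12 40
f 38 40 39
f 39 40 41
f 39 41 15
f 40 12 42
f 40 42 41
f 41 42 43
f 41 43 15
f 42 12 13
f 42 13 43
f 43 13 14
f 43 14 15



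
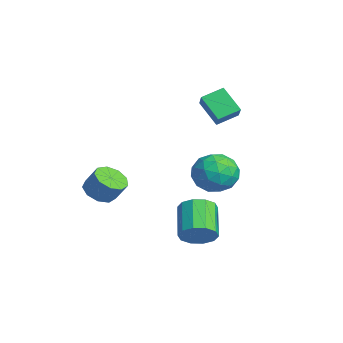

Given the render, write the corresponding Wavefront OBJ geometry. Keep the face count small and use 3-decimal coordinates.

v -2.329 1.865 2.028
v -3.375 1.28 3.177
v -2.477 3.056 2.501
v -3.522 2.471 3.65
v -1.338 1.669 2.83
v -2.383 1.084 3.979
v -1.485 2.86 3.303
v -2.531 2.275 4.452
v 3.95 -0.819 -2.335
v 4.508 -0.605 -1.583
v 2.908 -0.187 -0.514
v 2.35 -0.401 -1.265
v 4.427 -0.109 -1.899
v 2.827 0.309 -0.829
v 4.164 0.116 -2.38
v 2.563 0.534 -1.311
v 3.819 -0.017 -2.845
v 2.219 0.402 -1.775
v 3.525 -0.455 -3.114
v 1.924 -0.037 -2.045
v 3.392 -1.033 -3.086
v 1.792 -0.615 -2.017
v 3.473 -1.529 -2.771
v 1.873 -1.111 -1.701
v 3.737 -1.754 -2.289
v 2.136 -1.336 -1.22
v 4.081 -1.622 -1.825
v 2.481 -1.203 -0.755
v 4.376 -1.183 -1.555
v 2.775 -0.765 -0.486
v -2.353 -4.118 -1.893
v -1.765 -4.859 -1.802
v -1.279 -4.343 -0.736
v -1.867 -3.602 -0.827
v -1.483 -4.393 -2.156
v -0.997 -3.877 -1.09
v -1.607 -3.799 -2.387
v -1.122 -3.282 -1.322
v -2.081 -3.354 -2.387
v -1.595 -2.837 -1.321
v -2.682 -3.267 -2.156
v -2.196 -2.75 -1.09
v -3.129 -3.578 -1.801
v -2.643 -3.061 -0.735
v -3.213 -4.142 -1.49
v -2.727 -3.625 -0.424
v -2.894 -4.695 -1.367
v -2.409 -4.178 -0.301
v -2.323 -4.978 -1.49
v -1.837 -4.462 -0.424
v 2.28 0.821 2.082
v 2.762 1.521 1.193
v 2.578 -0.801 0.967
v 3.06 -0.101 0.078
v 3.665 -0.252 1.138
v 3.482 0.75 1.827
v 1.858 -0.03 0.333
v 1.675 0.972 1.022
v 2.501 0.995 0.112
v 3.618 0.858 0.609
v 1.722 -0.138 1.551
v 2.839 -0.275 2.048
v 2.495 1.313 1.736
v 2.845 -0.593 0.424
v 3.201 -0.682 1.047
v 3.484 -0.271 0.525
v 2.918 0.86 2.108
v 3.201 1.272 1.586
v 3.732 0.23 1.553
v 2.139 -0.552 0.574
v 2.422 -0.14 0.052
v 1.856 0.991 1.635
v 2.139 1.402 1.113
v 1.608 0.49 0.607
v 2.625 1.416 0.577
v 2.8 0.463 -0.078
v 2.094 0.504 0.072
v 1.986 1.093 0.477
v 3.282 1.335 0.87
v 3.456 0.382 0.214
v 3.813 0.293 0.837
v 3.704 0.882 1.242
v 3.128 1.026 0.234
v 1.884 0.338 1.946
v 2.058 -0.615 1.29
v 1.636 -0.162 0.918
v 1.527 0.427 1.323
v 2.54 0.257 2.238
v 2.715 -0.696 1.583
v 3.354 -0.373 1.683
v 3.246 0.216 2.088
v 2.212 -0.306 1.926
f 2 4 1
f 5 2 1
f 1 4 3
f 3 5 1
f 2 8 4
f 6 2 5
f 6 8 2
f 4 8 3
f 7 5 3
f 3 8 7
f 7 6 5
f 8 6 7
f 10 9 13
f 10 13 11
f 11 13 14
f 11 14 12
f 13 9 15
f 13 15 14
f 14 15 16
f 14 16 12
f 15 9 17
f 15 17 16
f 16 17 18
f 16 18 12
f 17 9 19
f 17 19 18
f 18 19 20
f 18 20 12
f 19 9 21
f 19 21 20
f 20 21 22
f 20 22 12
f 21 9 23
f 21 23 22
f 22 23 24
f 22 24 12
f 23 9 25
f 23 25 24
f 24 25 26
f 24 26 12
f 25 9 27
f 25 27 26
f 26 27 28
f 26 28 12
f 27 9 29
f 27 29 28
f 28 29 30
f 28 30 12
f 29 9 10
f 29 10 30
f 30 10 11
f 30 11 12
f 32 31 35
f 32 35 33
f 33 35 36
f 33 36 34
f 35 31 37
f 35 37 36
f 36 37 38
f 36 38 34
f 37 31 39
f 37 39 38
f 38 39 40
f 38 40 34
f 39 31 41
f 39 41 40
f 40 41 42
f 40 42 34
f 41 31 43
f 41 43 42
f 42 43 44
f 42 44 34
f 43 31 45
f 43 45 44
f 44 45 46
f 44 46 34
f 45 31 47
f 45 47 46
f 46 47 48
f 46 48 34
f 47 31 49
f 47 49 48
f 48 49 50
f 48 50 34
f 49 31 32
f 49 32 50
f 50 32 33
f 50 33 34
f 51 88 67
f 88 62 91
f 67 91 56
f 88 91 67
f 51 67 63
f 67 56 68
f 63 68 52
f 67 68 63
f 51 63 72
f 63 52 73
f 72 73 58
f 63 73 72
f 51 72 84
f 72 58 87
f 84 87 61
f 72 87 84
f 51 84 88
f 84 61 92
f 88 92 62
f 84 92 88
f 52 68 79
f 68 56 82
f 79 82 60
f 68 82 79
f 56 91 69
f 91 62 90
f 69 90 55
f 91 90 69
f 62 92 89
f 92 61 85
f 89 85 53
f 92 85 89
f 61 87 86
f 87 58 74
f 86 74 57
f 87 74 86
f 58 73 78
f 73 52 75
f 78 75 59
f 73 75 78
f 54 80 66
f 80 60 81
f 66 81 55
f 80 81 66
f 54 66 64
f 66 55 65
f 64 65 53
f 66 65 64
f 54 64 71
f 64 53 70
f 71 70 57
f 64 70 71
f 54 71 76
f 71 57 77
f 76 77 59
f 71 77 76
f 54 76 80
f 76 59 83
f 80 83 60
f 76 83 80
f 55 81 69
f 81 60 82
f 69 82 56
f 81 82 69
f 53 65 89
f 65 55 90
f 89 90 62
f 65 90 89
f 57 70 86
f 70 53 85
f 86 85 61
f 70 85 86
f 59 77 78
f 77 57 74
f 78 74 58
f 77 74 78
f 60 83 79
f 83 59 75
f 79 75 52
f 83 75 79



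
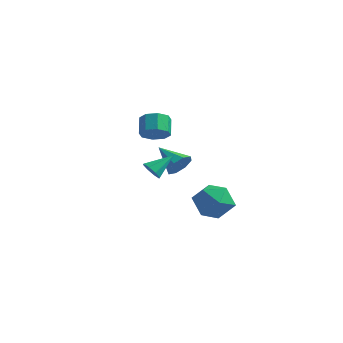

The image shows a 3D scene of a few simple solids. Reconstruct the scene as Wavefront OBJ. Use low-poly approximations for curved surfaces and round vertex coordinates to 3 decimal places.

v 4.037 -0.044 -3.247
v 4.881 -0.871 -3.445
v 2.679 -1.429 -3.255
v 3.523 -2.256 -3.453
v 3.472 -1.693 -2.396
v 4.311 -0.837 -2.391
v 3.249 -1.463 -4.309
v 4.088 -0.607 -4.304
v 4.394 -1.748 -4.101
v 4.532 -1.89 -2.919
v 3.028 -0.41 -3.781
v 3.166 -0.552 -2.599
v -1.024 3.606 -3.984
v -0.598 4.035 -3.386
v -2.556 3.974 -3.156
v -0.776 4.413 -3.884
v -1.1 4.319 -4.441
v -1.378 3.807 -4.73
v -1.45 3.177 -4.582
v -1.271 2.799 -4.083
v -0.948 2.894 -3.527
v -0.669 3.405 -3.238
v -2.382 3.32 -1.867
v -1.612 3.399 -1.494
v -2.067 4.179 -0.719
v -2.838 4.1 -1.093
v -1.701 3.832 -1.982
v -2.156 4.612 -1.207
v -2.189 3.965 -2.403
v -2.644 4.745 -1.628
v -2.791 3.72 -2.51
v -3.246 4.5 -1.735
v -3.153 3.241 -2.241
v -3.608 4.021 -1.466
v -3.064 2.808 -1.753
v -3.519 3.588 -0.978
v -2.576 2.675 -1.332
v -3.031 3.455 -0.557
v -1.974 2.92 -1.225
v -2.429 3.7 -0.45
v 1.561 -3.4 -0.831
v 2.031 -3.788 -0.671
v 2.179 -2.32 -0.029
v 2.125 -3.541 -1.075
v 1.888 -3.212 -1.336
v 1.46 -2.993 -1.301
v 1.091 -3.012 -0.991
v 0.998 -3.258 -0.587
v 1.234 -3.588 -0.326
v 1.662 -3.807 -0.361
f 1 12 6
f 1 6 2
f 1 2 8
f 1 8 11
f 1 11 12
f 2 6 10
f 6 12 5
f 12 11 3
f 11 8 7
f 8 2 9
f 4 10 5
f 4 5 3
f 4 3 7
f 4 7 9
f 4 9 10
f 5 10 6
f 3 5 12
f 7 3 11
f 9 7 8
f 10 9 2
f 14 13 16
f 14 16 15
f 16 13 17
f 16 17 15
f 17 13 18
f 17 18 15
f 18 13 19
f 18 19 15
f 19 13 20
f 19 20 15
f 20 13 21
f 20 21 15
f 21 13 22
f 21 22 15
f 22 13 14
f 22 14 15
f 24 23 27
f 24 27 25
f 25 27 28
f 25 28 26
f 27 23 29
f 27 29 28
f 28 29 30
f 28 30 26
f 29 23 31
f 29 31 30
f 30 31 32
f 30 32 26
f 31 23 33
f 31 33 32
f 32 33 34
f 32 34 26
f 33 23 35
f 33 35 34
f 34 35 36
f 34 36 26
f 35 23 37
f 35 37 36
f 36 37 38
f 36 38 26
f 37 23 39
f 37 39 38
f 38 39 40
f 38 40 26
f 39 23 24
f 39 24 40
f 40 24 25
f 40 25 26
f 42 41 44
f 42 44 43
f 44 41 45
f 44 45 43
f 45 41 46
f 45 46 43
f 46 41 47
f 46 47 43
f 47 41 48
f 47 48 43
f 48 41 49
f 48 49 43
f 49 41 50
f 49 50 43
f 50 41 42
f 50 42 43



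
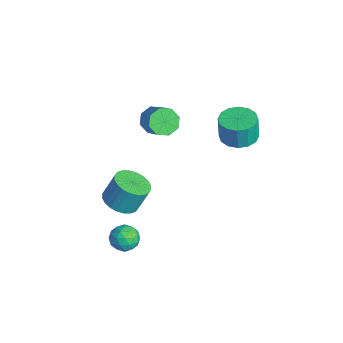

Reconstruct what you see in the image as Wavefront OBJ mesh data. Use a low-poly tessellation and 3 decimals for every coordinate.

v -1.737 0.3 2.595
v -1.236 0.354 1.96
v -0.143 0.453 2.83
v -0.643 0.4 3.465
v -1.438 0.908 2.151
v -0.345 1.007 3.02
v -1.815 1.106 2.601
v -0.722 1.206 3.471
v -2.145 0.833 3.049
v -1.052 0.932 3.918
v -2.237 0.247 3.23
v -1.144 0.346 4.1
v -2.035 -0.307 3.04
v -0.942 -0.208 3.909
v -1.658 -0.506 2.589
v -0.565 -0.406 3.459
v -1.328 -0.232 2.142
v -0.235 -0.133 3.011
v 0.572 -2.304 -0.839
v 1.531 -2.443 -0.815
v 1.588 -1.814 0.524
v 0.628 -1.676 0.499
v 1.51 -2.1 -0.975
v 1.567 -1.471 0.364
v 1.346 -1.789 -1.114
v 1.403 -1.16 0.224
v 1.064 -1.556 -1.212
v 1.121 -0.927 0.127
v 0.707 -1.437 -1.252
v 0.764 -0.808 0.086
v 0.329 -1.45 -1.23
v 0.386 -0.822 0.108
v -0.011 -1.593 -1.149
v 0.045 -0.965 0.19
v -0.263 -1.845 -1.02
v -0.207 -1.216 0.319
v -0.388 -2.166 -0.864
v -0.331 -1.537 0.475
v -0.367 -2.509 -0.704
v -0.31 -1.88 0.635
v -0.203 -2.82 -0.564
v -0.146 -2.191 0.774
v 0.079 -3.053 -0.467
v 0.136 -2.424 0.872
v 0.436 -3.172 -0.426
v 0.493 -2.543 0.912
v 0.814 -3.158 -0.448
v 0.871 -2.53 0.89
v 1.155 -3.015 -0.53
v 1.211 -2.387 0.809
v 1.407 -2.764 -0.659
v 1.463 -2.135 0.68
v 0.827 3.686 2.601
v 1.611 4.255 2.655
v 1.557 4.203 3.993
v 0.773 3.634 3.939
v 1.221 4.571 2.652
v 1.166 4.519 3.99
v 0.725 4.65 2.635
v 0.671 4.598 3.973
v 0.257 4.471 2.609
v 0.203 4.418 3.947
v -0.058 4.081 2.581
v -0.113 4.029 3.918
v -0.137 3.586 2.558
v -0.191 3.533 3.896
v 0.043 3.117 2.547
v -0.011 3.065 3.885
v 0.434 2.801 2.55
v 0.379 2.749 3.888
v 0.929 2.722 2.567
v 0.875 2.67 3.905
v 1.397 2.902 2.593
v 1.343 2.849 3.931
v 1.713 3.291 2.622
v 1.658 3.239 3.959
v 1.791 3.787 2.644
v 1.737 3.734 3.982
v 2.365 -2.043 -1.545
v 2.914 -2.24 -2.075
v 1.986 -3.26 -1.485
v 2.535 -3.457 -2.015
v 2.749 -3.232 -1.29
v 2.984 -2.48 -1.327
v 1.916 -3.02 -2.233
v 2.151 -2.268 -2.27
v 2.637 -2.844 -2.5
v 3.152 -2.975 -1.917
v 1.748 -2.525 -1.643
v 2.263 -2.656 -1.06
v 2.673 -2.035 -1.816
v 2.227 -3.465 -1.744
v 2.353 -3.333 -1.318
v 2.676 -3.449 -1.63
v 2.714 -2.176 -1.376
v 3.037 -2.292 -1.687
v 2.94 -2.875 -1.226
v 1.863 -3.208 -1.873
v 2.186 -3.324 -2.184
v 2.224 -2.051 -1.93
v 2.547 -2.167 -2.242
v 1.96 -2.625 -2.334
v 2.833 -2.506 -2.377
v 2.61 -3.221 -2.341
v 2.246 -2.964 -2.469
v 2.384 -2.522 -2.491
v 3.136 -2.583 -2.034
v 2.913 -3.298 -1.999
v 3.039 -3.166 -1.573
v 3.176 -2.724 -1.595
v 2.973 -2.938 -2.284
v 1.987 -2.202 -1.561
v 1.764 -2.917 -1.526
v 1.724 -2.776 -1.965
v 1.861 -2.334 -1.987
v 2.29 -2.279 -1.219
v 2.067 -2.994 -1.183
v 2.516 -2.978 -1.069
v 2.654 -2.536 -1.091
v 1.927 -2.562 -1.276
f 2 1 5
f 2 5 3
f 3 5 6
f 3 6 4
f 5 1 7
f 5 7 6
f 6 7 8
f 6 8 4
f 7 1 9
f 7 9 8
f 8 9 10
f 8 10 4
f 9 1 11
f 9 11 10
f 10 11 12
f 10 12 4
f 11 1 13
f 11 13 12
f 12 13 14
f 12 14 4
f 13 1 15
f 13 15 14
f 14 15 16
f 14 16 4
f 15 1 17
f 15 17 16
f 16 17 18
f 16 18 4
f 17 1 2
f 17 2 18
f 18 2 3
f 18 3 4
f 20 19 23
f 20 23 21
f 21 23 24
f 21 24 22
f 23 19 25
f 23 25 24
f 24 25 26
f 24 26 22
f 25 19 27
f 25 27 26
f 26 27 28
f 26 28 22
f 27 19 29
f 27 29 28
f 28 29 30
f 28 30 22
f 29 19 31
f 29 31 30
f 30 31 32
f 30 32 22
f 31 19 33
f 31 33 32
f 32 33 34
f 32 34 22
f 33 19 35
f 33 35 34
f 34 35 36
f 34 36 22
f 35 19 37
f 35 37 36
f 36 37 38
f 36 38 22
f 37 19 39
f 37 39 38
f 38 39 40
f 38 40 22
f 39 19 41
f 39 41 40
f 40 41 42
f 40 42 22
f 41 19 43
f 41 43 42
f 42 43 44
f 42 44 22
f 43 19 45
f 43 45 44
f 44 45 46
f 44 46 22
f 45 19 47
f 45 47 46
f 46 47 48
f 46 48 22
f 47 19 49
f 47 49 48
f 48 49 50
f 48 50 22
f 49 19 51
f 49 51 50
f 50 51 52
f 50 52 22
f 51 19 20
f 51 20 52
f 52 20 21
f 52 21 22
f 54 53 57
f 54 57 55
f 55 57 58
f 55 58 56
f 57 53 59
f 57 59 58
f 58 59 60
f 58 60 56
f 59 53 61
f 59 61 60
f 60 61 62
f 60 62 56
f 61 53 63
f 61 63 62
f 62 63 64
f 62 64 56
f 63 53 65
f 63 65 64
f 64 65 66
f 64 66 56
f 65 53 67
f 65 67 66
f 66 67 68
f 66 68 56
f 67 53 69
f 67 69 68
f 68 69 70
f 68 70 56
f 69 53 71
f 69 71 70
f 70 71 72
f 70 72 56
f 71 53 73
f 71 73 72
f 72 73 74
f 72 74 56
f 73 53 75
f 73 75 74
f 74 75 76
f 74 76 56
f 75 53 77
f 75 77 76
f 76 77 78
f 76 78 56
f 77 53 54
f 77 54 78
f 78 54 55
f 78 55 56
f 79 116 95
f 116 90 119
f 95 119 84
f 116 119 95
f 79 95 91
f 95 84 96
f 91 96 80
f 95 96 91
f 79 91 100
f 91 80 101
f 100 101 86
f 91 101 100
f 79 100 112
f 100 86 115
f 112 115 89
f 100 115 112
f 79 112 116
f 112 89 120
f 116 120 90
f 112 120 116
f 80 96 107
f 96 84 110
f 107 110 88
f 96 110 107
f 84 119 97
f 119 90 118
f 97 118 83
f 119 118 97
f 90 120 117
f 120 89 113
f 117 113 81
f 120 113 117
f 89 115 114
f 115 86 102
f 114 102 85
f 115 102 114
f 86 101 106
f 101 80 103
f 106 103 87
f 101 103 106
f 82 108 94
f 108 88 109
f 94 109 83
f 108 109 94
f 82 94 92
f 94 83 93
f 92 93 81
f 94 93 92
f 82 92 99
f 92 81 98
f 99 98 85
f 92 98 99
f 82 99 104
f 99 85 105
f 104 105 87
f 99 105 104
f 82 104 108
f 104 87 111
f 108 111 88
f 104 111 108
f 83 109 97
f 109 88 110
f 97 110 84
f 109 110 97
f 81 93 117
f 93 83 118
f 117 118 90
f 93 118 117
f 85 98 114
f 98 81 113
f 114 113 89
f 98 113 114
f 87 105 106
f 105 85 102
f 106 102 86
f 105 102 106
f 88 111 107
f 111 87 103
f 107 103 80
f 111 103 107



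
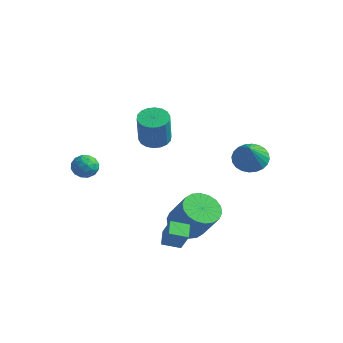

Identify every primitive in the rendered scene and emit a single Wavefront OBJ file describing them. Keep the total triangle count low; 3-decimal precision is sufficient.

v 1.912 3.558 0.632
v 2.317 2.941 -0.028
v 2.648 2.462 2.108
v 2.602 3.198 0.02
v 2.782 3.509 0.162
v 2.829 3.828 0.375
v 2.737 4.105 0.627
v 2.519 4.3 0.88
v 2.209 4.381 1.095
v 1.854 4.337 1.24
v 1.507 4.175 1.292
v 1.222 3.919 1.244
v 1.042 3.607 1.103
v 0.995 3.289 0.89
v 1.087 3.011 0.637
v 1.305 2.817 0.384
v 1.615 2.735 0.169
v 1.97 2.779 0.024
v -1.427 -0.123 2.449
v -0.965 -0.762 2.13
v -0.512 -1.375 4.011
v -0.973 -0.737 4.331
v -0.712 -0.482 2.16
v -0.259 -1.095 4.042
v -0.601 -0.131 2.248
v -0.148 -0.745 4.129
v -0.653 0.221 2.375
v -0.2 -0.392 4.257
v -0.858 0.505 2.517
v -0.405 -0.108 4.399
v -1.176 0.665 2.646
v -0.723 0.052 4.527
v -1.544 0.668 2.736
v -1.091 0.055 4.617
v -1.888 0.515 2.769
v -1.435 -0.098 4.65
v -2.141 0.235 2.738
v -1.688 -0.378 4.62
v -2.252 -0.115 2.651
v -1.799 -0.729 4.532
v -2.2 -0.468 2.523
v -1.747 -1.081 4.405
v -1.995 -0.752 2.381
v -1.542 -1.365 4.263
v -1.677 -0.912 2.253
v -1.224 -1.525 4.134
v -1.309 -0.915 2.163
v -0.856 -1.528 4.044
v -4.125 -3.035 0.836
v -3.57 -2.52 1.016
v -3.27 -3.96 0.844
v -2.715 -3.445 1.024
v -3.266 -3.622 1.545
v -3.794 -3.05 1.54
v -3.046 -3.43 0.32
v -3.574 -2.858 0.315
v -2.903 -2.764 0.698
v -3.039 -2.883 1.454
v -3.801 -3.597 0.406
v -3.937 -3.716 1.162
v -3.922 -2.697 0.925
v -2.918 -3.783 0.935
v -3.241 -3.887 1.241
v -2.915 -3.585 1.347
v -4.054 -3.008 1.233
v -3.728 -2.706 1.339
v -3.549 -3.353 1.65
v -3.112 -3.774 0.521
v -2.786 -3.472 0.627
v -3.925 -2.895 0.513
v -3.599 -2.593 0.619
v -3.291 -3.127 0.21
v -3.204 -2.537 0.844
v -2.702 -3.081 0.849
v -2.896 -3.072 0.435
v -3.207 -2.736 0.432
v -3.284 -2.607 1.289
v -2.782 -3.15 1.294
v -3.106 -3.254 1.6
v -3.416 -2.919 1.597
v -2.892 -2.75 1.102
v -4.058 -3.33 0.566
v -3.556 -3.873 0.571
v -3.424 -3.561 0.263
v -3.734 -3.226 0.26
v -4.138 -3.399 1.011
v -3.636 -3.943 1.016
v -3.633 -3.744 1.428
v -3.944 -3.408 1.425
v -3.948 -3.73 0.758
v 2.462 -4.06 -2.069
v 1.948 -3.37 -1.691
v 3.153 -3.377 -2.378
v 2.638 -2.686 -2.001
v 3.082 -4.194 -0.979
v 2.567 -3.503 -0.602
v 3.772 -3.51 -1.289
v 3.258 -2.82 -0.911
v 1.15 -0.648 -2.69
v 1.835 -1.268 -3.249
v 3.056 -1.451 -1.549
v 2.37 -0.832 -0.99
v 2.006 -0.825 -3.324
v 3.226 -1.008 -1.624
v 2.007 -0.347 -3.273
v 3.228 -0.53 -1.574
v 1.839 0.071 -3.107
v 3.059 -0.112 -1.408
v 1.534 0.347 -2.858
v 2.754 0.164 -1.159
v 1.153 0.425 -2.576
v 2.373 0.242 -0.877
v 0.771 0.291 -2.316
v 1.991 0.108 -0.617
v 0.464 -0.029 -2.131
v 1.685 -0.212 -0.431
v 0.294 -0.472 -2.056
v 1.514 -0.655 -0.356
v 0.292 -0.95 -2.106
v 1.513 -1.133 -0.407
v 0.461 -1.368 -2.272
v 1.681 -1.551 -0.573
v 0.766 -1.644 -2.521
v 1.986 -1.827 -0.822
v 1.147 -1.722 -2.803
v 2.367 -1.905 -1.104
v 1.529 -1.588 -3.063
v 2.749 -1.771 -1.364
f 2 1 4
f 2 4 3
f 4 1 5
f 4 5 3
f 5 1 6
f 5 6 3
f 6 1 7
f 6 7 3
f 7 1 8
f 7 8 3
f 8 1 9
f 8 9 3
f 9 1 10
f 9 10 3
f 10 1 11
f 10 11 3
f 11 1 12
f 11 12 3
f 12 1 13
f 12 13 3
f 13 1 14
f 13 14 3
f 14 1 15
f 14 15 3
f 15 1 16
f 15 16 3
f 16 1 17
f 16 17 3
f 17 1 18
f 17 18 3
f 18 1 2
f 18 2 3
f 20 19 23
f 20 23 21
f 21 23 24
f 21 24 22
f 23 19 25
f 23 25 24
f 24 25 26
f 24 26 22
f 25 19 27
f 25 27 26
f 26 27 28
f 26 28 22
f 27 19 29
f 27 29 28
f 28 29 30
f 28 30 22
f 29 19 31
f 29 31 30
f 30 31 32
f 30 32 22
f 31 19 33
f 31 33 32
f 32 33 34
f 32 34 22
f 33 19 35
f 33 35 34
f 34 35 36
f 34 36 22
f 35 19 37
f 35 37 36
f 36 37 38
f 36 38 22
f 37 19 39
f 37 39 38
f 38 39 40
f 38 40 22
f 39 19 41
f 39 41 40
f 40 41 42
f 40 42 22
f 41 19 43
f 41 43 42
f 42 43 44
f 42 44 22
f 43 19 45
f 43 45 44
f 44 45 46
f 44 46 22
f 45 19 47
f 45 47 46
f 46 47 48
f 46 48 22
f 47 19 20
f 47 20 48
f 48 20 21
f 48 21 22
f 49 86 65
f 86 60 89
f 65 89 54
f 86 89 65
f 49 65 61
f 65 54 66
f 61 66 50
f 65 66 61
f 49 61 70
f 61 50 71
f 70 71 56
f 61 71 70
f 49 70 82
f 70 56 85
f 82 85 59
f 70 85 82
f 49 82 86
f 82 59 90
f 86 90 60
f 82 90 86
f 50 66 77
f 66 54 80
f 77 80 58
f 66 80 77
f 54 89 67
f 89 60 88
f 67 88 53
f 89 88 67
f 60 90 87
f 90 59 83
f 87 83 51
f 90 83 87
f 59 85 84
f 85 56 72
f 84 72 55
f 85 72 84
f 56 71 76
f 71 50 73
f 76 73 57
f 71 73 76
f 52 78 64
f 78 58 79
f 64 79 53
f 78 79 64
f 52 64 62
f 64 53 63
f 62 63 51
f 64 63 62
f 52 62 69
f 62 51 68
f 69 68 55
f 62 68 69
f 52 69 74
f 69 55 75
f 74 75 57
f 69 75 74
f 52 74 78
f 74 57 81
f 78 81 58
f 74 81 78
f 53 79 67
f 79 58 80
f 67 80 54
f 79 80 67
f 51 63 87
f 63 53 88
f 87 88 60
f 63 88 87
f 55 68 84
f 68 51 83
f 84 83 59
f 68 83 84
f 57 75 76
f 75 55 72
f 76 72 56
f 75 72 76
f 58 81 77
f 81 57 73
f 77 73 50
f 81 73 77
f 92 94 91
f 95 92 91
f 91 94 93
f 93 95 91
f 92 98 94
f 96 92 95
f 96 98 92
f 94 98 93
f 97 95 93
f 93 98 97
f 97 96 95
f 98 96 97
f 100 99 103
f 100 103 101
f 101 103 104
f 101 104 102
f 103 99 105
f 103 105 104
f 104 105 106
f 104 106 102
f 105 99 107
f 105 107 106
f 106 107 108
f 106 108 102
f 107 99 109
f 107 109 108
f 108 109 110
f 108 110 102
f 109 99 111
f 109 111 110
f 110 111 112
f 110 112 102
f 111 99 113
f 111 113 112
f 112 113 114
f 112 114 102
f 113 99 115
f 113 115 114
f 114 115 116
f 114 116 102
f 115 99 117
f 115 117 116
f 116 117 118
f 116 118 102
f 117 99 119
f 117 119 118
f 118 119 120
f 118 120 102
f 119 99 121
f 119 121 120
f 120 121 122
f 120 122 102
f 121 99 123
f 121 123 122
f 122 123 124
f 122 124 102
f 123 99 125
f 123 125 124
f 124 125 126
f 124 126 102
f 125 99 127
f 125 127 126
f 126 127 128
f 126 128 102
f 127 99 100
f 127 100 128
f 128 100 101
f 128 101 102



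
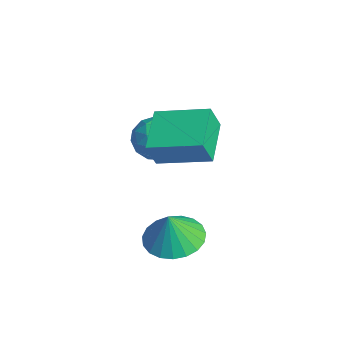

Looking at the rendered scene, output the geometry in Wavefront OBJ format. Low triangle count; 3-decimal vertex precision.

v -2.197 2.794 1.376
v -2.024 2.406 2.314
v -1.246 4.293 1.819
v -1.073 3.905 2.758
v -0.807 2.075 0.822
v -0.634 1.687 1.761
v 0.144 3.574 1.266
v 0.317 3.186 2.204
v -2.483 3.534 0.596
v -2.051 3.016 1.199
v -3.109 2.344 0.021
v -2.677 1.826 0.624
v -3.335 2.383 0.896
v -2.948 3.119 1.251
v -2.212 2.241 -0.031
v -1.825 2.977 0.324
v -1.884 2.217 0.811
v -2.578 2.305 1.384
v -2.582 3.055 -0.164
v -3.276 3.143 0.409
v -2.212 3.38 0.948
v -2.948 1.98 0.272
v -3.335 2.308 0.432
v -3.081 2.003 0.786
v -2.739 3.44 0.979
v -2.485 3.136 1.333
v -3.24 2.764 1.155
v -2.675 2.224 -0.113
v -2.421 1.92 0.241
v -2.079 3.357 0.434
v -1.825 3.052 0.788
v -1.92 2.596 0.065
v -1.86 2.605 1.074
v -2.228 1.906 0.736
v -1.955 2.15 0.351
v -1.727 2.582 0.56
v -2.268 2.657 1.411
v -2.636 1.957 1.073
v -3.022 2.285 1.233
v -2.795 2.718 1.442
v -2.169 2.187 1.183
v -2.524 3.403 0.147
v -2.892 2.703 -0.191
v -2.365 2.642 -0.222
v -2.138 3.075 -0.013
v -2.932 3.454 0.484
v -3.3 2.755 0.146
v -3.433 2.778 0.66
v -3.205 3.21 0.869
v -2.991 3.173 0.037
v -0.019 2.39 -2.162
v 0.671 1.718 -2.429
v 0.199 2.13 -0.938
v 0.897 2.066 -2.395
v 0.965 2.469 -2.321
v 0.862 2.859 -2.219
v 0.607 3.168 -2.108
v 0.244 3.342 -2.006
v -0.165 3.352 -1.931
v -0.549 3.196 -1.895
v -0.841 2.9 -1.906
v -0.991 2.516 -1.961
v -0.973 2.111 -2.051
v -0.79 1.753 -2.16
v -0.474 1.506 -2.269
v -0.079 1.412 -2.36
v 0.326 1.487 -2.416
f 2 4 1
f 5 2 1
f 1 4 3
f 3 5 1
f 2 8 4
f 6 2 5
f 6 8 2
f 4 8 3
f 7 5 3
f 3 8 7
f 7 6 5
f 8 6 7
f 9 46 25
f 46 20 49
f 25 49 14
f 46 49 25
f 9 25 21
f 25 14 26
f 21 26 10
f 25 26 21
f 9 21 30
f 21 10 31
f 30 31 16
f 21 31 30
f 9 30 42
f 30 16 45
f 42 45 19
f 30 45 42
f 9 42 46
f 42 19 50
f 46 50 20
f 42 50 46
f 10 26 37
f 26 14 40
f 37 40 18
f 26 40 37
f 14 49 27
f 49 20 48
f 27 48 13
f 49 48 27
f 20 50 47
f 50 19 43
f 47 43 11
f 50 43 47
f 19 45 44
f 45 16 32
f 44 32 15
f 45 32 44
f 16 31 36
f 31 10 33
f 36 33 17
f 31 33 36
f 12 38 24
f 38 18 39
f 24 39 13
f 38 39 24
f 12 24 22
f 24 13 23
f 22 23 11
f 24 23 22
f 12 22 29
f 22 11 28
f 29 28 15
f 22 28 29
f 12 29 34
f 29 15 35
f 34 35 17
f 29 35 34
f 12 34 38
f 34 17 41
f 38 41 18
f 34 41 38
f 13 39 27
f 39 18 40
f 27 40 14
f 39 40 27
f 11 23 47
f 23 13 48
f 47 48 20
f 23 48 47
f 15 28 44
f 28 11 43
f 44 43 19
f 28 43 44
f 17 35 36
f 35 15 32
f 36 32 16
f 35 32 36
f 18 41 37
f 41 17 33
f 37 33 10
f 41 33 37
f 52 51 54
f 52 54 53
f 54 51 55
f 54 55 53
f 55 51 56
f 55 56 53
f 56 51 57
f 56 57 53
f 57 51 58
f 57 58 53
f 58 51 59
f 58 59 53
f 59 51 60
f 59 60 53
f 60 51 61
f 60 61 53
f 61 51 62
f 61 62 53
f 62 51 63
f 62 63 53
f 63 51 64
f 63 64 53
f 64 51 65
f 64 65 53
f 65 51 66
f 65 66 53
f 66 51 67
f 66 67 53
f 67 51 52
f 67 52 53



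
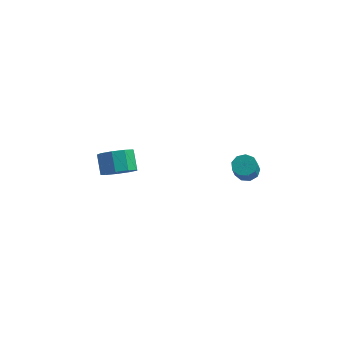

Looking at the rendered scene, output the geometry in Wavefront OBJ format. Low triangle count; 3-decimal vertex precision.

v -3.181 -1.477 0.131
v -2.492 -1.893 0.836
v -3.009 -1.058 1.834
v -3.699 -0.643 1.129
v -2.193 -1.312 0.505
v -2.71 -0.477 1.503
v -2.356 -0.809 -0.001
v -2.873 0.026 0.997
v -2.906 -0.618 -0.445
v -3.423 0.216 0.553
v -3.585 -0.83 -0.619
v -4.102 0.005 0.379
v -4.075 -1.344 -0.443
v -4.592 -0.51 0.555
v -4.147 -1.921 0.002
v -4.664 -1.086 1
v -3.767 -2.29 0.507
v -4.284 -1.455 1.505
v -3.113 -2.279 0.837
v -3.631 -1.444 1.835
v 3.92 -0.252 1.269
v 4.618 -0.03 1.375
v 4.698 -0.807 2.476
v 4 -1.028 2.371
v 4.3 0.28 1.617
v 4.38 -0.497 2.718
v 3.804 0.342 1.696
v 3.884 -0.435 2.797
v 3.362 0.126 1.576
v 3.442 -0.651 2.677
v 3.181 -0.267 1.312
v 3.261 -1.044 2.413
v 3.346 -0.652 1.028
v 3.426 -1.429 2.13
v 3.78 -0.85 0.857
v 3.86 -1.627 1.959
v 4.279 -0.768 0.879
v 4.359 -1.545 1.98
v 4.61 -0.444 1.084
v 4.69 -1.221 2.185
f 2 1 5
f 2 5 3
f 3 5 6
f 3 6 4
f 5 1 7
f 5 7 6
f 6 7 8
f 6 8 4
f 7 1 9
f 7 9 8
f 8 9 10
f 8 10 4
f 9 1 11
f 9 11 10
f 10 11 12
f 10 12 4
f 11 1 13
f 11 13 12
f 12 13 14
f 12 14 4
f 13 1 15
f 13 15 14
f 14 15 16
f 14 16 4
f 15 1 17
f 15 17 16
f 16 17 18
f 16 18 4
f 17 1 19
f 17 19 18
f 18 19 20
f 18 20 4
f 19 1 2
f 19 2 20
f 20 2 3
f 20 3 4
f 22 21 25
f 22 25 23
f 23 25 26
f 23 26 24
f 25 21 27
f 25 27 26
f 26 27 28
f 26 28 24
f 27 21 29
f 27 29 28
f 28 29 30
f 28 30 24
f 29 21 31
f 29 31 30
f 30 31 32
f 30 32 24
f 31 21 33
f 31 33 32
f 32 33 34
f 32 34 24
f 33 21 35
f 33 35 34
f 34 35 36
f 34 36 24
f 35 21 37
f 35 37 36
f 36 37 38
f 36 38 24
f 37 21 39
f 37 39 38
f 38 39 40
f 38 40 24
f 39 21 22
f 39 22 40
f 40 22 23
f 40 23 24



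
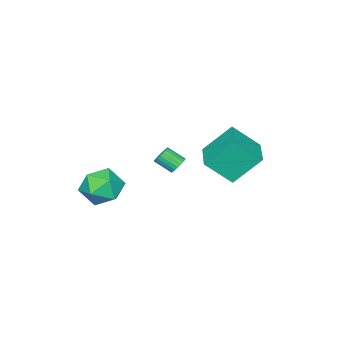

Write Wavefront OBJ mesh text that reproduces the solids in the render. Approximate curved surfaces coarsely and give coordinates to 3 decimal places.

v 0.428 2.197 3.111
v 0.828 2.12 2.805
v 1.133 1.326 3.404
v 0.732 1.403 3.709
v 0.907 2.257 2.947
v 1.212 1.463 3.545
v 0.902 2.384 3.117
v 1.207 1.59 3.715
v 0.815 2.478 3.286
v 1.12 1.684 3.885
v 0.662 2.524 3.425
v 0.967 1.73 4.023
v 0.468 2.513 3.509
v 0.772 1.719 4.108
v 0.266 2.447 3.525
v 0.571 1.653 4.123
v 0.093 2.339 3.469
v 0.398 1.545 4.067
v -0.022 2.205 3.351
v 0.283 1.411 3.95
v -0.06 2.071 3.191
v 0.245 1.277 3.79
v -0.013 1.958 3.018
v 0.292 1.164 3.617
v 0.11 1.886 2.861
v 0.414 1.092 3.459
v 0.287 1.869 2.746
v 0.592 1.075 3.345
v 0.49 1.908 2.695
v 0.794 1.114 3.294
v 0.681 1.997 2.716
v 0.986 1.203 3.315
v 2.986 1.193 2.758
v 3.951 1.1 3.37
v 3.469 -0.3 1.77
v 4.434 -0.393 2.382
v 3.421 -0.606 2.873
v 3.122 0.316 3.484
v 4.298 0.484 1.656
v 3.999 1.406 2.267
v 4.761 0.662 2.689
v 4.22 -0.012 3.441
v 3.2 0.812 1.699
v 2.659 0.138 2.451
v -1.938 3.402 2.348
v -1.118 2.372 3.561
v -2.854 4.403 3.818
v -2.033 3.373 5.031
v -0.567 4.567 2.409
v 0.254 3.537 3.622
v -1.482 5.568 3.879
v -0.662 4.538 5.092
f 2 1 5
f 2 5 3
f 3 5 6
f 3 6 4
f 5 1 7
f 5 7 6
f 6 7 8
f 6 8 4
f 7 1 9
f 7 9 8
f 8 9 10
f 8 10 4
f 9 1 11
f 9 11 10
f 10 11 12
f 10 12 4
f 11 1 13
f 11 13 12
f 12 13 14
f 12 14 4
f 13 1 15
f 13 15 14
f 14 15 16
f 14 16 4
f 15 1 17
f 15 17 16
f 16 17 18
f 16 18 4
f 17 1 19
f 17 19 18
f 18 19 20
f 18 20 4
f 19 1 21
f 19 21 20
f 20 21 22
f 20 22 4
f 21 1 23
f 21 23 22
f 22 23 24
f 22 24 4
f 23 1 25
f 23 25 24
f 24 25 26
f 24 26 4
f 25 1 27
f 25 27 26
f 26 27 28
f 26 28 4
f 27 1 29
f 27 29 28
f 28 29 30
f 28 30 4
f 29 1 31
f 29 31 30
f 30 31 32
f 30 32 4
f 31 1 2
f 31 2 32
f 32 2 3
f 32 3 4
f 33 44 38
f 33 38 34
f 33 34 40
f 33 40 43
f 33 43 44
f 34 38 42
f 38 44 37
f 44 43 35
f 43 40 39
f 40 34 41
f 36 42 37
f 36 37 35
f 36 35 39
f 36 39 41
f 36 41 42
f 37 42 38
f 35 37 44
f 39 35 43
f 41 39 40
f 42 41 34
f 46 48 45
f 49 46 45
f 45 48 47
f 47 49 45
f 46 52 48
f 50 46 49
f 50 52 46
f 48 52 47
f 51 49 47
f 47 52 51
f 51 50 49
f 52 50 51



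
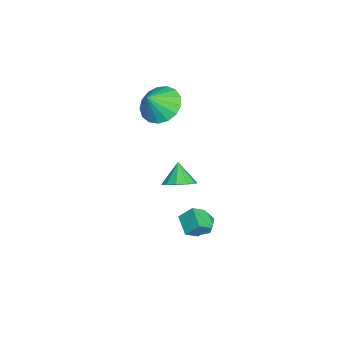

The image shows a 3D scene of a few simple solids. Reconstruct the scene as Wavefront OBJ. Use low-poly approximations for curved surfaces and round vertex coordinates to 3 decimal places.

v 1.371 1.292 -2.099
v 2.129 1.305 -1.88
v 1.451 0.035 -2.3
v 2.209 0.048 -2.081
v 1.641 0.174 -1.548
v 1.592 0.951 -1.423
v 1.988 0.389 -2.757
v 1.939 1.166 -2.632
v 2.51 0.747 -2.286
v 2.296 0.614 -1.539
v 1.284 0.726 -2.641
v 1.07 0.593 -1.894
v -1.583 -1.471 3.349
v -0.89 -1.921 2.638
v -0.937 -2.029 4.331
v -0.67 -1.463 2.754
v -0.659 -1.006 3.006
v -0.86 -0.656 3.337
v -1.226 -0.493 3.67
v -1.674 -0.554 3.931
v -2.101 -0.825 4.058
v -2.41 -1.244 4.023
v -2.529 -1.716 3.833
v -2.431 -2.131 3.533
v -2.139 -2.395 3.191
v -1.72 -2.448 2.885
v -1.269 -2.277 2.685
v -2.066 -0.652 -2.77
v -1.515 -1.216 -2.426
v -2.814 -0.788 -1.79
v -1.38 -0.731 -2.256
v -1.507 -0.216 -2.282
v -1.848 0.133 -2.495
v -2.272 0.181 -2.812
v -2.617 -0.089 -3.113
v -2.751 -0.574 -3.283
v -2.624 -1.089 -3.257
v -2.283 -1.438 -3.044
v -1.86 -1.486 -2.727
v 2.424 -0.23 -1.128
v 2.44 0.395 -0.453
v 1.988 0.301 -1.611
v 2.004 0.927 -0.936
v 3.356 0.173 -1.524
v 3.372 0.799 -0.849
v 2.92 0.705 -2.007
v 2.936 1.33 -1.332
f 1 12 6
f 1 6 2
f 1 2 8
f 1 8 11
f 1 11 12
f 2 6 10
f 6 12 5
f 12 11 3
f 11 8 7
f 8 2 9
f 4 10 5
f 4 5 3
f 4 3 7
f 4 7 9
f 4 9 10
f 5 10 6
f 3 5 12
f 7 3 11
f 9 7 8
f 10 9 2
f 14 13 16
f 14 16 15
f 16 13 17
f 16 17 15
f 17 13 18
f 17 18 15
f 18 13 19
f 18 19 15
f 19 13 20
f 19 20 15
f 20 13 21
f 20 21 15
f 21 13 22
f 21 22 15
f 22 13 23
f 22 23 15
f 23 13 24
f 23 24 15
f 24 13 25
f 24 25 15
f 25 13 26
f 25 26 15
f 26 13 27
f 26 27 15
f 27 13 14
f 27 14 15
f 29 28 31
f 29 31 30
f 31 28 32
f 31 32 30
f 32 28 33
f 32 33 30
f 33 28 34
f 33 34 30
f 34 28 35
f 34 35 30
f 35 28 36
f 35 36 30
f 36 28 37
f 36 37 30
f 37 28 38
f 37 38 30
f 38 28 39
f 38 39 30
f 39 28 29
f 39 29 30
f 41 43 40
f 44 41 40
f 40 43 42
f 42 44 40
f 41 47 43
f 45 41 44
f 45 47 41
f 43 47 42
f 46 44 42
f 42 47 46
f 46 45 44
f 47 45 46



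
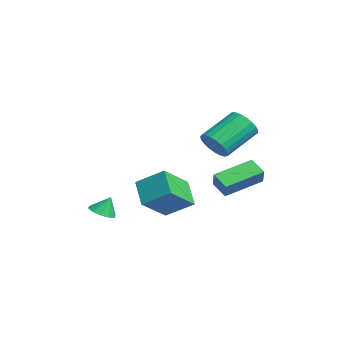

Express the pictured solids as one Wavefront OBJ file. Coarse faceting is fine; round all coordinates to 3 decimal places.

v -1.166 -2.512 0.364
v -0.464 -1.257 1.271
v -2.091 -1.082 -0.899
v -1.389 0.173 0.009
v 0.129 -2.533 -0.609
v 0.831 -1.278 0.299
v -0.796 -1.103 -1.871
v -0.094 0.152 -0.964
v 0.73 0.864 3.139
v 1.556 0.999 3.444
v 0.875 2.69 4.545
v 0.05 2.556 4.241
v 1.555 1.2 3.133
v 0.874 2.891 4.235
v 1.411 1.344 2.824
v 0.73 3.035 3.926
v 1.149 1.404 2.569
v 0.469 3.096 3.671
v 0.815 1.372 2.413
v 0.135 3.063 3.515
v 0.467 1.251 2.382
v -0.214 2.943 3.484
v 0.164 1.064 2.483
v -0.517 2.755 3.584
v -0.041 0.842 2.696
v -0.722 2.533 3.798
v -0.113 0.624 2.987
v -0.794 2.315 4.088
v -0.039 0.448 3.303
v -0.72 2.139 4.405
v 0.168 0.343 3.592
v -0.512 2.035 4.693
v 0.473 0.329 3.802
v -0.208 2.02 4.903
v 0.822 0.407 3.897
v 0.141 2.098 4.999
v 1.155 0.565 3.862
v 0.474 2.256 4.963
v 1.414 0.774 3.701
v 0.734 2.465 4.803
v -1.883 -4.017 -1.759
v -1.442 -3.485 -2.023
v -1.857 -3.563 -0.801
v -1.876 -3.349 -2.076
v -2.312 -3.468 -2.008
v -2.585 -3.797 -1.844
v -2.589 -4.21 -1.648
v -2.324 -4.549 -1.494
v -1.891 -4.686 -1.441
v -1.454 -4.567 -1.51
v -1.182 -4.238 -1.673
v -1.177 -3.825 -1.87
v 1.116 1.311 -0.072
v 0.255 0.96 0.437
v 0.644 3.341 0.53
v -0.217 2.99 1.039
v 1.657 1.19 0.761
v 0.796 0.839 1.27
v 1.185 3.22 1.363
v 0.324 2.869 1.872
f 2 4 1
f 5 2 1
f 1 4 3
f 3 5 1
f 2 8 4
f 6 2 5
f 6 8 2
f 4 8 3
f 7 5 3
f 3 8 7
f 7 6 5
f 8 6 7
f 10 9 13
f 10 13 11
f 11 13 14
f 11 14 12
f 13 9 15
f 13 15 14
f 14 15 16
f 14 16 12
f 15 9 17
f 15 17 16
f 16 17 18
f 16 18 12
f 17 9 19
f 17 19 18
f 18 19 20
f 18 20 12
f 19 9 21
f 19 21 20
f 20 21 22
f 20 22 12
f 21 9 23
f 21 23 22
f 22 23 24
f 22 24 12
f 23 9 25
f 23 25 24
f 24 25 26
f 24 26 12
f 25 9 27
f 25 27 26
f 26 27 28
f 26 28 12
f 27 9 29
f 27 29 28
f 28 29 30
f 28 30 12
f 29 9 31
f 29 31 30
f 30 31 32
f 30 32 12
f 31 9 33
f 31 33 32
f 32 33 34
f 32 34 12
f 33 9 35
f 33 35 34
f 34 35 36
f 34 36 12
f 35 9 37
f 35 37 36
f 36 37 38
f 36 38 12
f 37 9 39
f 37 39 38
f 38 39 40
f 38 40 12
f 39 9 10
f 39 10 40
f 40 10 11
f 40 11 12
f 42 41 44
f 42 44 43
f 44 41 45
f 44 45 43
f 45 41 46
f 45 46 43
f 46 41 47
f 46 47 43
f 47 41 48
f 47 48 43
f 48 41 49
f 48 49 43
f 49 41 50
f 49 50 43
f 50 41 51
f 50 51 43
f 51 41 52
f 51 52 43
f 52 41 42
f 52 42 43
f 54 56 53
f 57 54 53
f 53 56 55
f 55 57 53
f 54 60 56
f 58 54 57
f 58 60 54
f 56 60 55
f 59 57 55
f 55 60 59
f 59 58 57
f 60 58 59



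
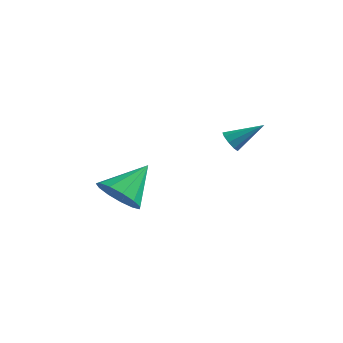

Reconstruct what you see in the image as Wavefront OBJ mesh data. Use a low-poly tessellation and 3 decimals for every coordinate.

v -0.174 3.016 1.611
v 0.234 2.718 1.452
v 0.754 3.844 2.449
v 0.189 2.998 1.226
v -0.026 3.286 1.18
v -0.31 3.448 1.335
v -0.531 3.408 1.62
v -0.585 3.185 1.9
v -0.447 2.882 2.045
v -0.181 2.643 1.987
v 0.088 2.578 1.753
v -1.565 -1.616 -0.149
v -0.634 -1.475 -0.486
v -1.335 -0.264 1.049
v -0.967 -1.143 -0.796
v -1.49 -0.961 -0.901
v -2.037 -0.987 -0.767
v -2.434 -1.213 -0.437
v -2.555 -1.566 -0.015
v -2.361 -1.935 0.365
v -1.915 -2.203 0.581
v -1.358 -2.284 0.566
v -0.866 -2.153 0.324
v -0.596 -1.851 -0.068
f 2 1 4
f 2 4 3
f 4 1 5
f 4 5 3
f 5 1 6
f 5 6 3
f 6 1 7
f 6 7 3
f 7 1 8
f 7 8 3
f 8 1 9
f 8 9 3
f 9 1 10
f 9 10 3
f 10 1 11
f 10 11 3
f 11 1 2
f 11 2 3
f 13 12 15
f 13 15 14
f 15 12 16
f 15 16 14
f 16 12 17
f 16 17 14
f 17 12 18
f 17 18 14
f 18 12 19
f 18 19 14
f 19 12 20
f 19 20 14
f 20 12 21
f 20 21 14
f 21 12 22
f 21 22 14
f 22 12 23
f 22 23 14
f 23 12 24
f 23 24 14
f 24 12 13
f 24 13 14

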